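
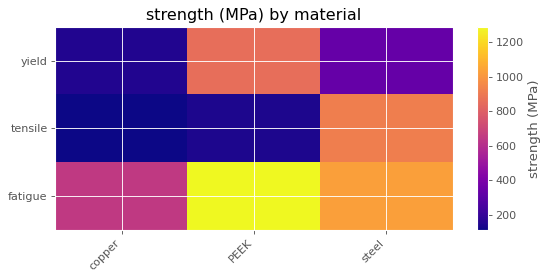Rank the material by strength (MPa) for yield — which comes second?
steel

Top 3 for yield: PEEK ≈ 900, steel ≈ 300, copper ≈ 200.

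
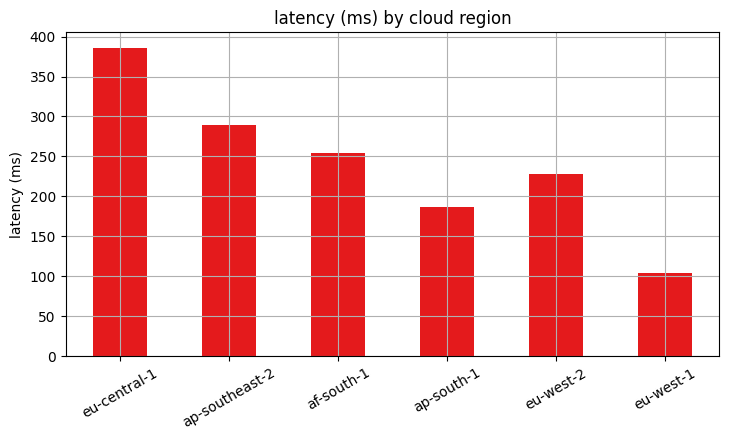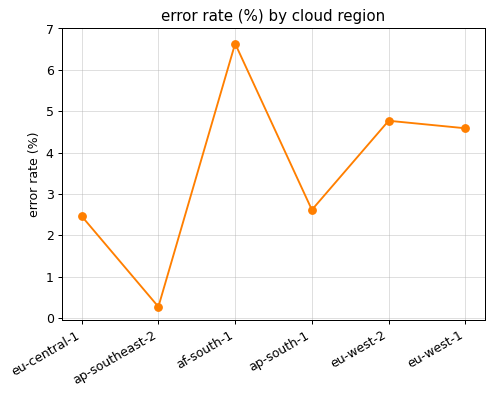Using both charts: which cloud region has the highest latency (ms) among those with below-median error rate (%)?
Chart 2 median error rate (%) ≈ 4; below-median cloud regions: eu-central-1, ap-southeast-2, ap-south-1. Among those, eu-central-1 has the highest latency (ms) (≈ 400).

eu-central-1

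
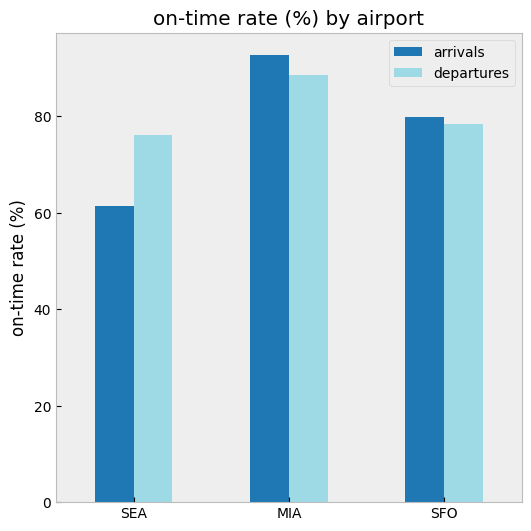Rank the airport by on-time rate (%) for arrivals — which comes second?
SFO

Top 3 for arrivals: MIA ≈ 90, SFO ≈ 80, SEA ≈ 60.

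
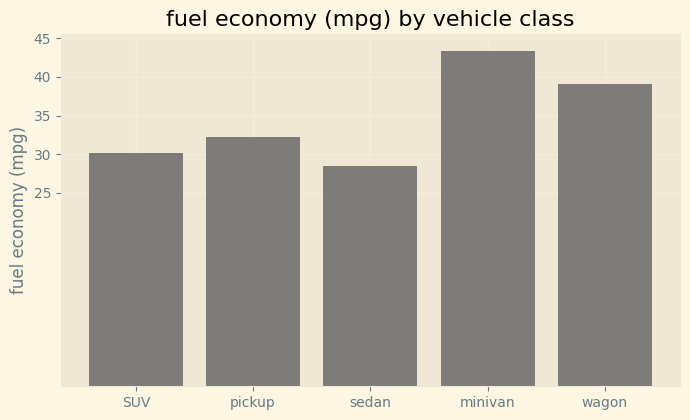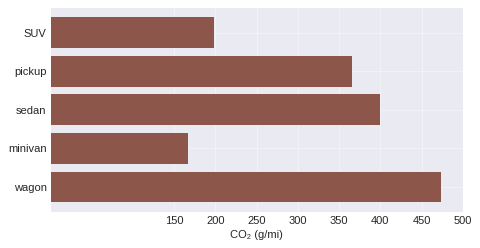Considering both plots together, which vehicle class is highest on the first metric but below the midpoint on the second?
Chart 2 median CO₂ (g/mi) ≈ 350; below-median vehicle classes: SUV, minivan. Among those, minivan has the highest fuel economy (mpg) (≈ 45).

minivan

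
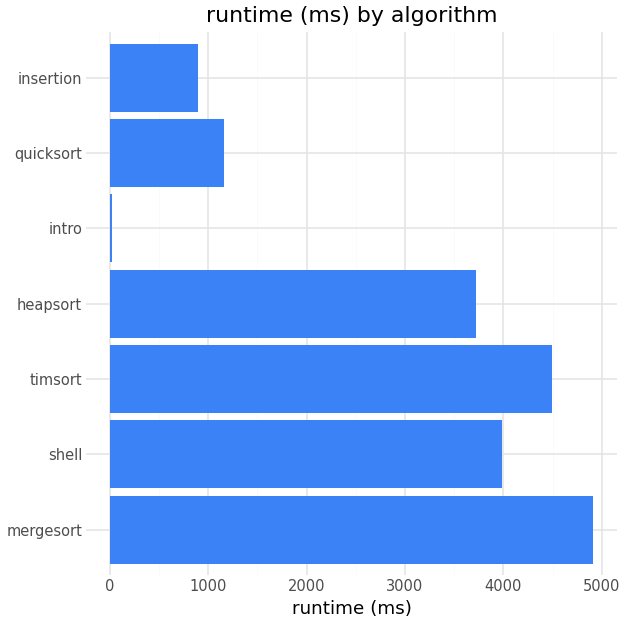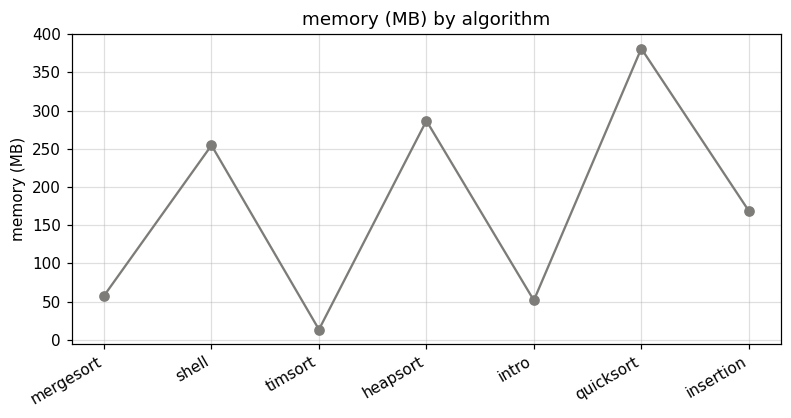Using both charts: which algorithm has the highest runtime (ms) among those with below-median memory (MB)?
Chart 2 median memory (MB) ≈ 150; below-median algorithms: mergesort, timsort, intro. Among those, mergesort has the highest runtime (ms) (≈ 5000).

mergesort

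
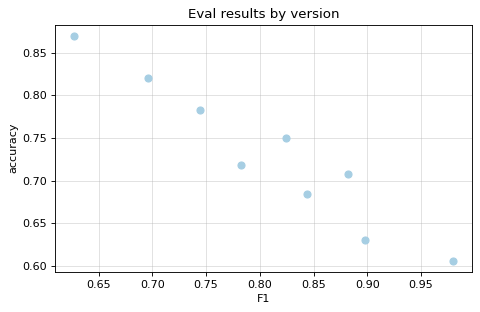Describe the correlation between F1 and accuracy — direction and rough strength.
negative, strong

Points are negatively correlated; strong (|r| ≈ 1.0).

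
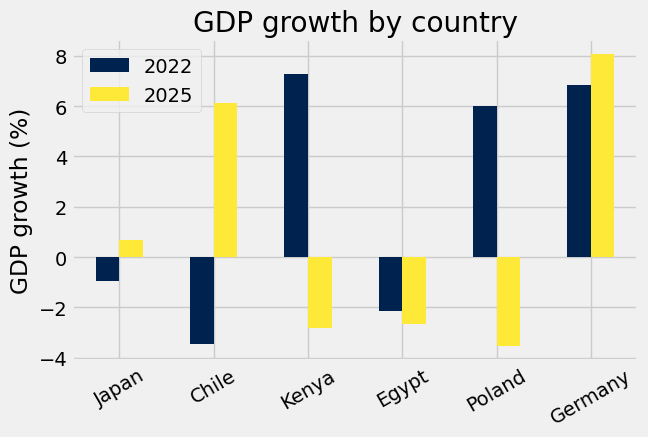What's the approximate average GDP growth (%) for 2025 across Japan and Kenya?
≈ -1

(1 + -3) / 2 ≈ -1.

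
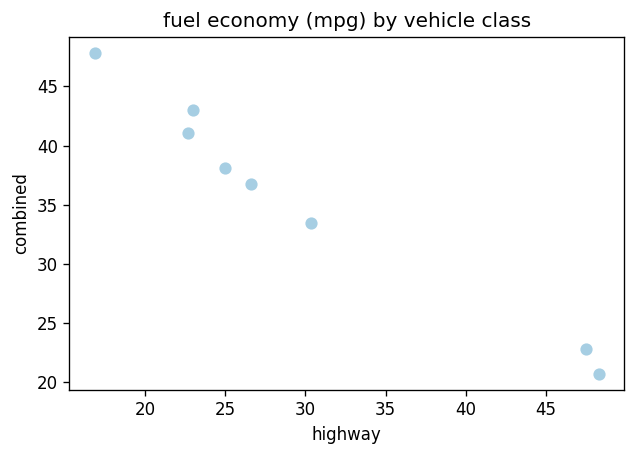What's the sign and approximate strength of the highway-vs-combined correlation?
negative, strong

Points are negatively correlated; strong (|r| ≈ 1.0).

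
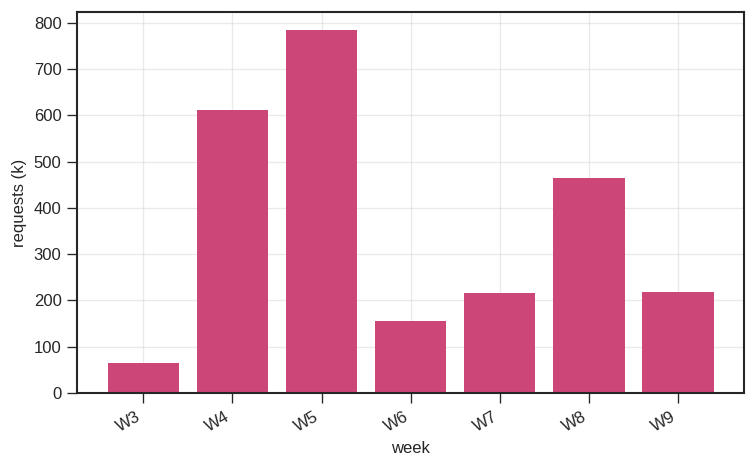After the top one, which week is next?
Top 3: W5 ≈ 800, W4 ≈ 600, W8 ≈ 500.

W4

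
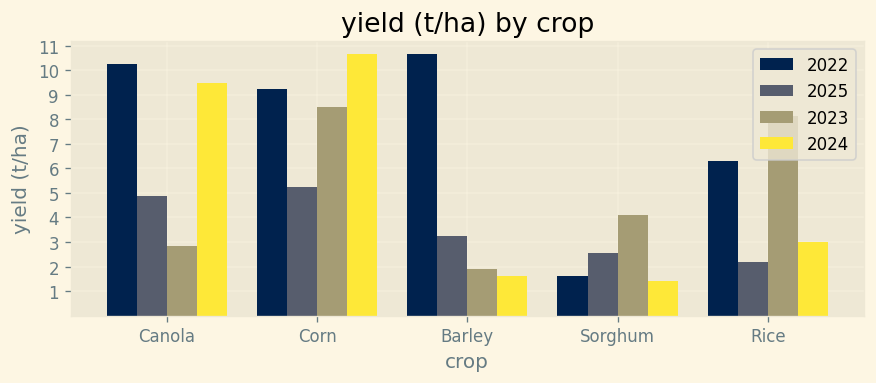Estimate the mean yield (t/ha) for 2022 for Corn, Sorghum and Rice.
≈ 6

(9 + 2 + 6) / 3 ≈ 6.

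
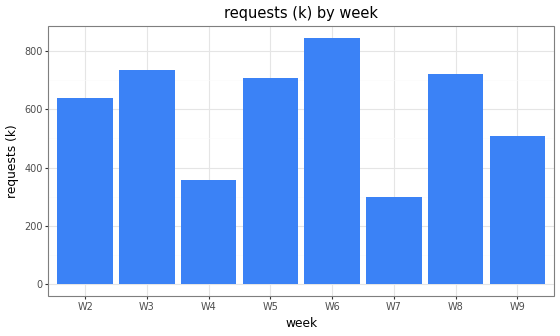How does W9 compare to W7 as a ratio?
W9 ≈ 500, W7 ≈ 300; 500/300 ≈ 1.67.

≈ 1.67×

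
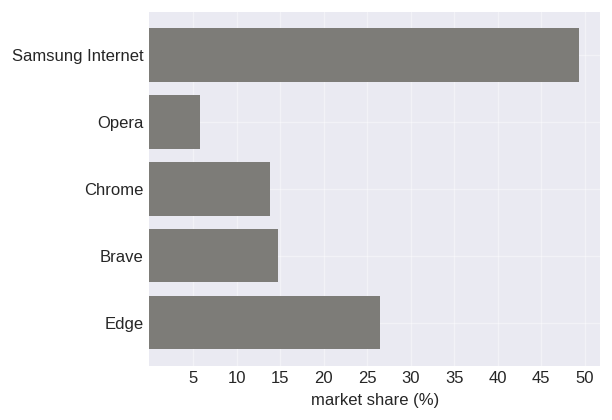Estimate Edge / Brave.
≈ 1.67×

Edge ≈ 25, Brave ≈ 15; 25/15 ≈ 1.67.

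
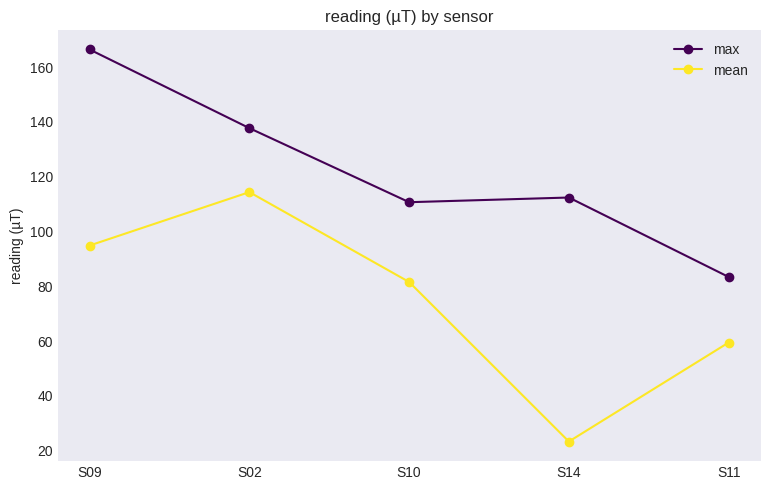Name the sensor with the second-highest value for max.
S02

Top 3 for max: S09 ≈ 160, S02 ≈ 140, S14 ≈ 120.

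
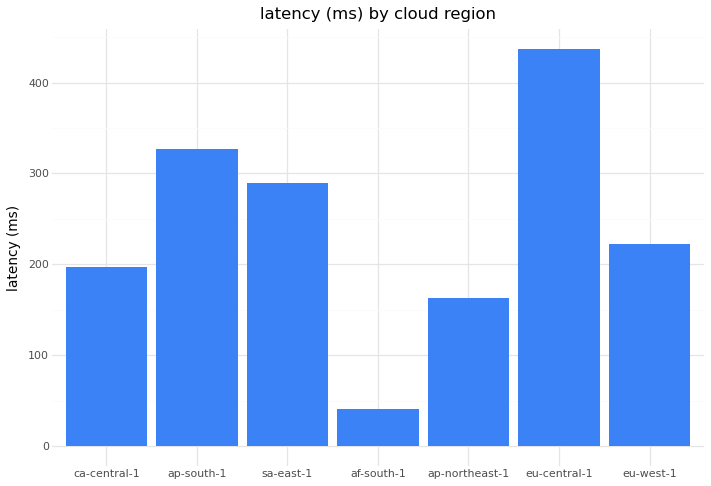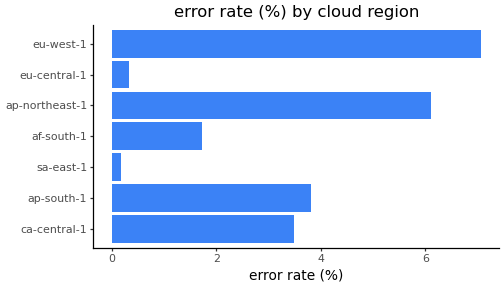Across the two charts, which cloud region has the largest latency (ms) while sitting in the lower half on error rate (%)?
eu-central-1

Chart 2 median error rate (%) ≈ 3; below-median cloud regions: sa-east-1, af-south-1, eu-central-1. Among those, eu-central-1 has the highest latency (ms) (≈ 450).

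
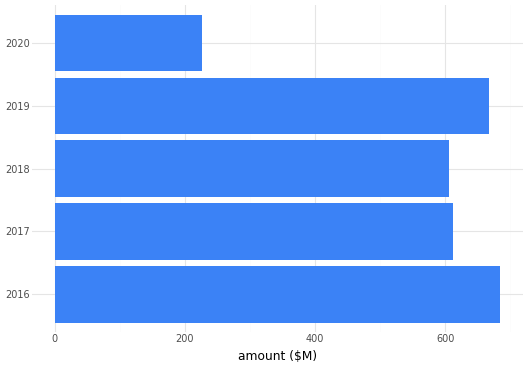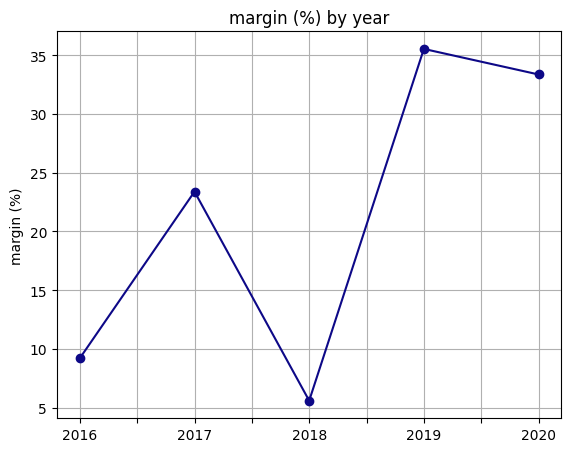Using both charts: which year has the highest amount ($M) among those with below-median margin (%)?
2016

Chart 2 median margin (%) ≈ 25; below-median years: 2016, 2018. Among those, 2016 has the highest amount ($M) (≈ 700).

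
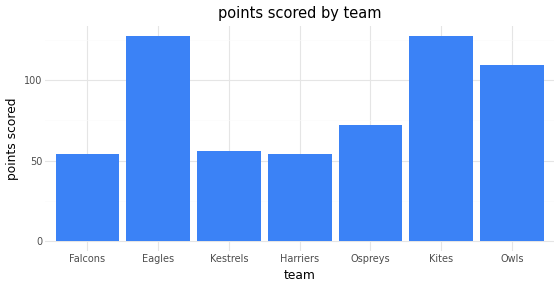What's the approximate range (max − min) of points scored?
Max Eagles ≈ 120, min Falcons ≈ 60; range ≈ 60.

≈ 60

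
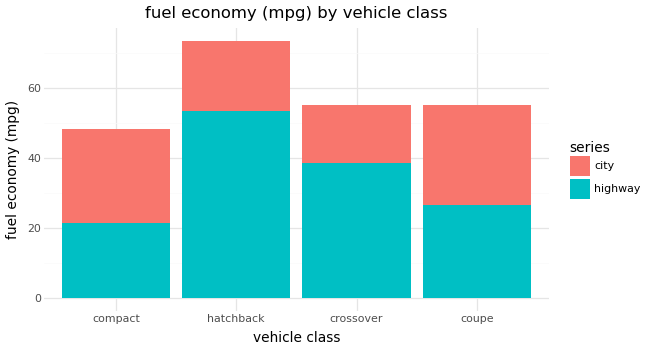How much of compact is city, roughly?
≈ 30

city top ≈ 50, bottom ≈ 20; segment ≈ 30.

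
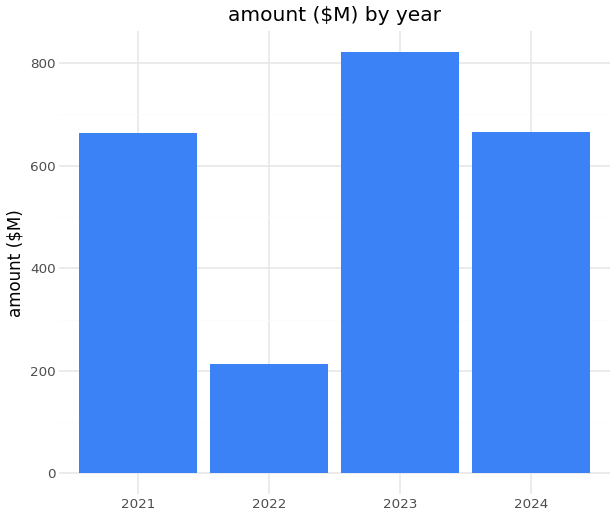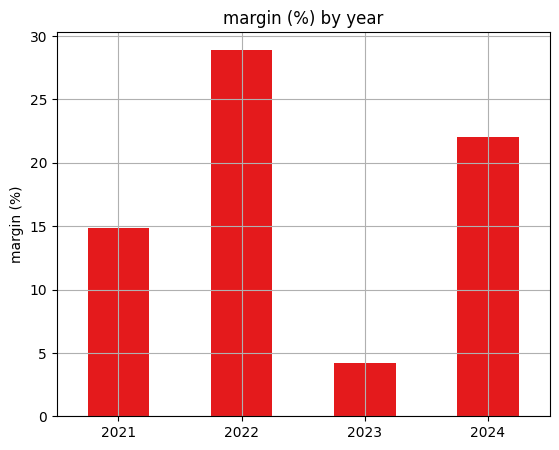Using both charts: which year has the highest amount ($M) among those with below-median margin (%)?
2023

Chart 2 median margin (%) ≈ 20; below-median years: 2021, 2023. Among those, 2023 has the highest amount ($M) (≈ 800).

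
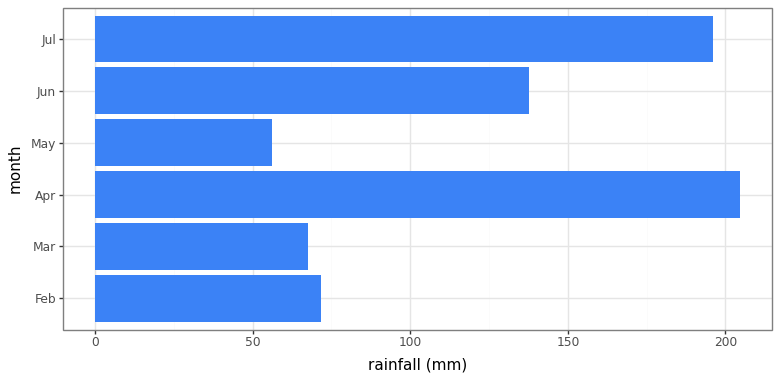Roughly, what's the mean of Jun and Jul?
≈ 170

(140 + 200) / 2 ≈ 170.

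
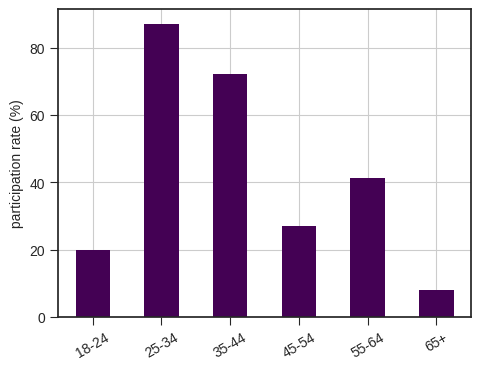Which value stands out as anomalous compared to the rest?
25-34

25-34 ≈ 90; the rest sit between ≈ 10 and ≈ 70.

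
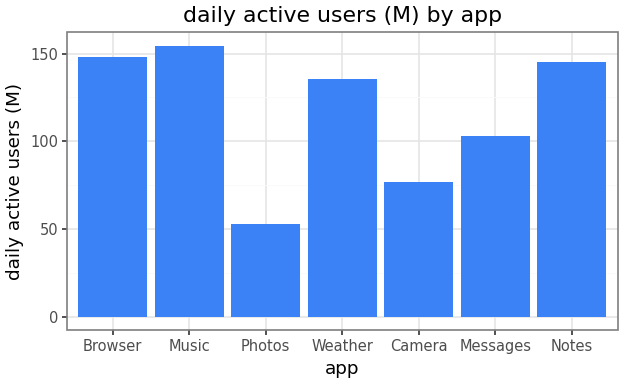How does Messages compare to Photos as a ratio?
≈ 1.67×

Messages ≈ 100, Photos ≈ 60; 100/60 ≈ 1.67.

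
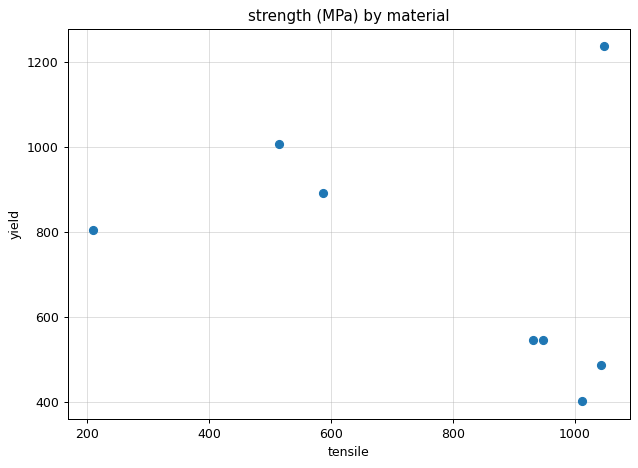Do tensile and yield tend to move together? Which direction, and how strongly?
negative, weak

Points are negatively correlated; weak (|r| ≈ 0.3).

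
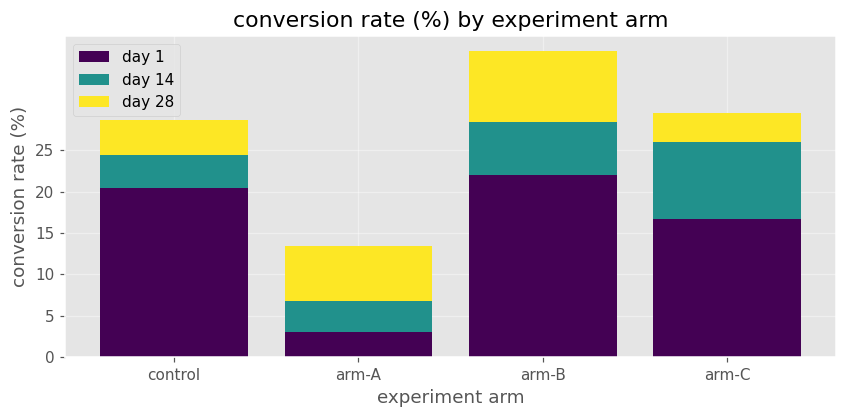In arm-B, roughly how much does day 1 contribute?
day 1 top ≈ 20, bottom ≈ 0; segment ≈ 20.

≈ 20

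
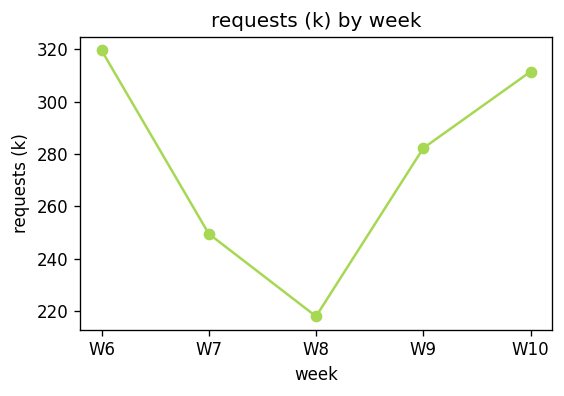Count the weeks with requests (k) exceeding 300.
Above 300: W6, W10.

2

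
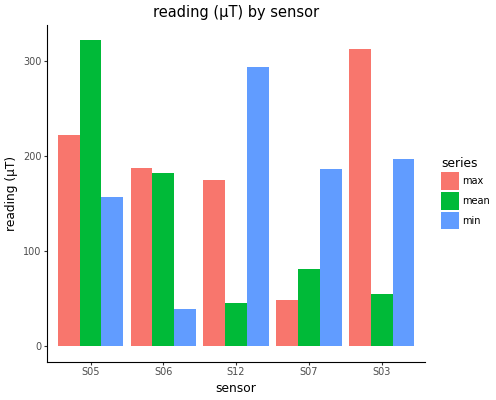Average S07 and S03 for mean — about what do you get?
≈ 75

(100 + 50) / 2 ≈ 75.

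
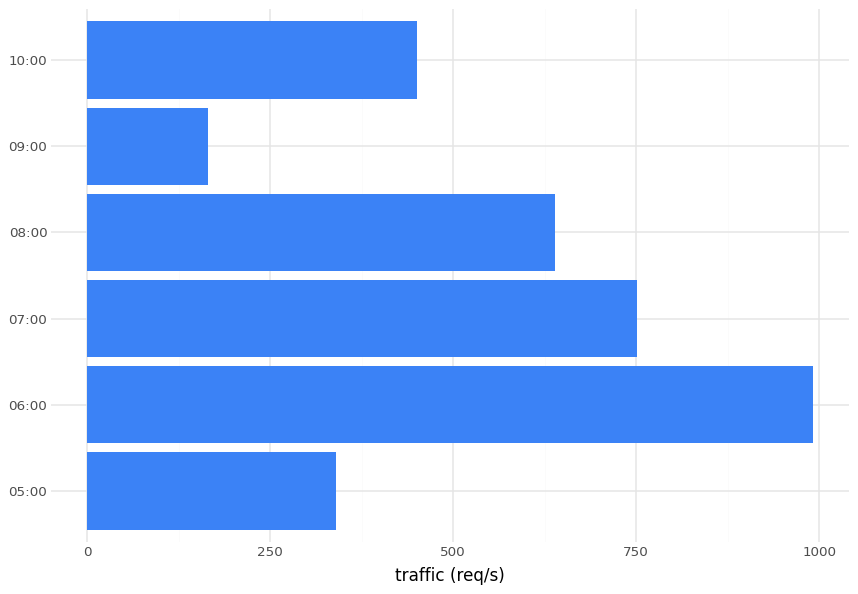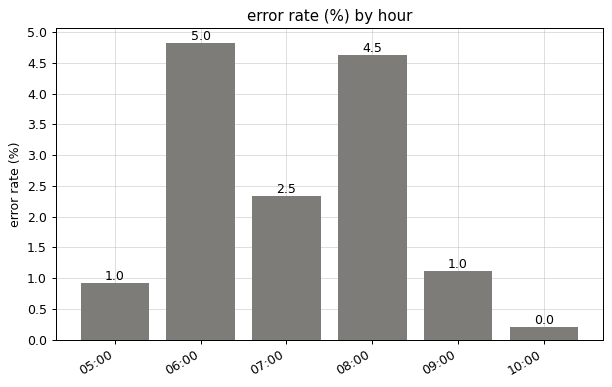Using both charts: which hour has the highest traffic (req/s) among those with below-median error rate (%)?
Chart 2 median error rate (%) ≈ 1.5; below-median hours: 05:00, 09:00, 10:00. Among those, 10:00 has the highest traffic (req/s) (≈ 500).

10:00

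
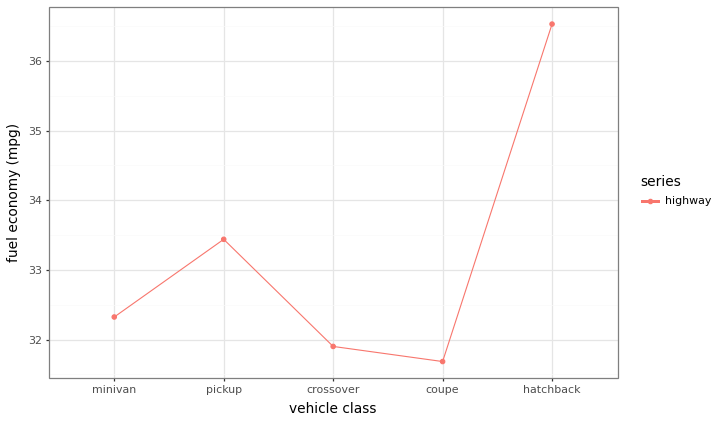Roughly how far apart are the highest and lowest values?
≈ 5.0

Max hatchback ≈ 36.5, min coupe ≈ 31.5; range ≈ 5.0.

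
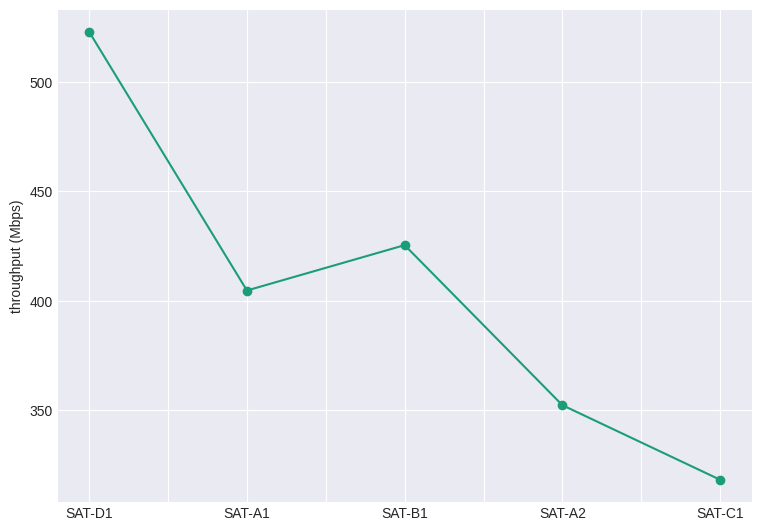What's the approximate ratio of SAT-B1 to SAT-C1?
SAT-B1 ≈ 420, SAT-C1 ≈ 320; 420/320 ≈ 1.31.

≈ 1.31×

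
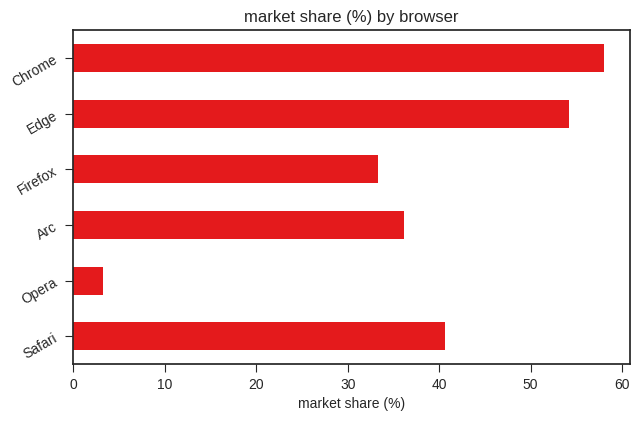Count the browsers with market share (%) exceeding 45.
2

Above 45: Edge, Chrome.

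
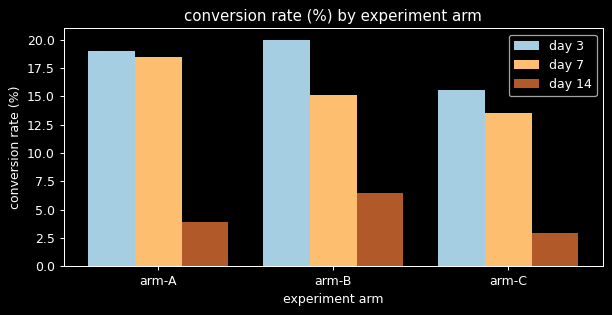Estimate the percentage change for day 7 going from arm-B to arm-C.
arm-B ≈ 16, arm-C ≈ 14; (14 − 16) / 16 ≈ -12.5%.

≈ -12.5%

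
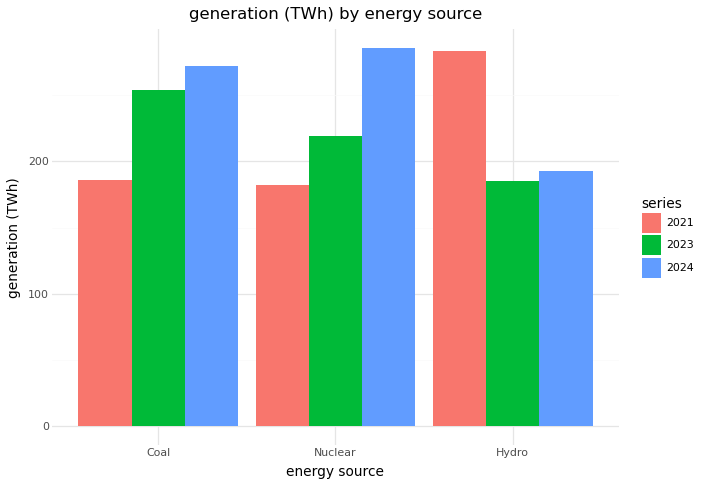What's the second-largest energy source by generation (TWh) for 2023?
Nuclear

Top 3 for 2023: Coal ≈ 250, Nuclear ≈ 225, Hydro ≈ 175.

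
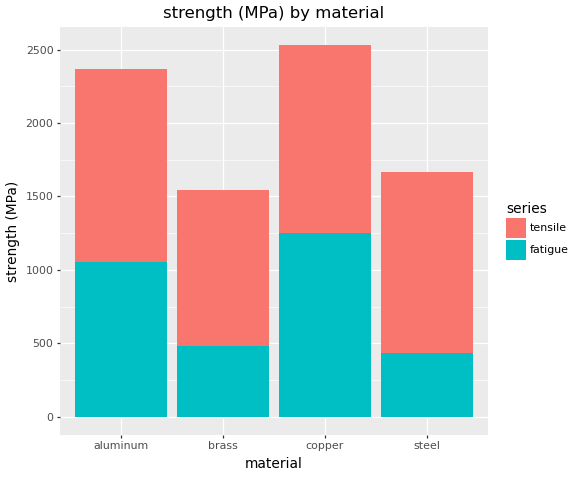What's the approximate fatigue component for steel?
fatigue top ≈ 500, bottom ≈ 0; segment ≈ 500.

≈ 500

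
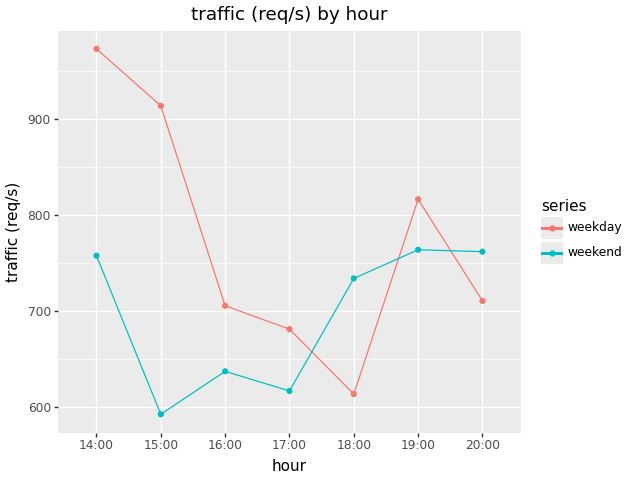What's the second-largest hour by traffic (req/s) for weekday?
Top 3 for weekday: 14:00 ≈ 950, 15:00 ≈ 900, 19:00 ≈ 800.

15:00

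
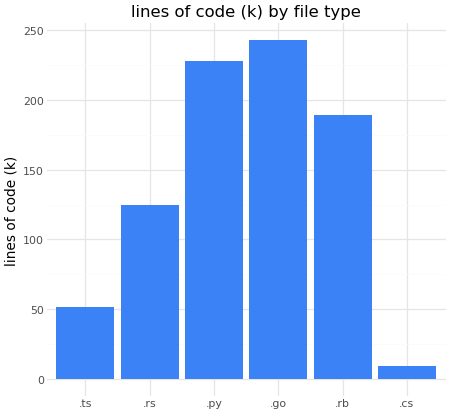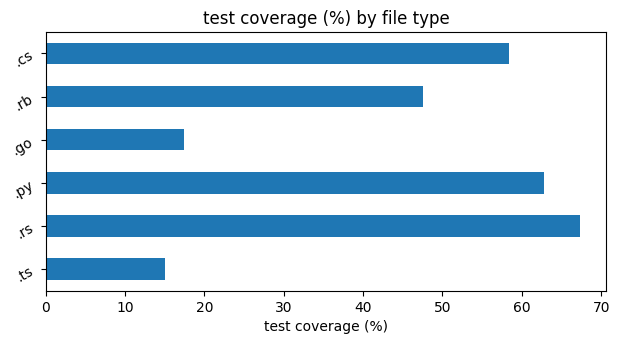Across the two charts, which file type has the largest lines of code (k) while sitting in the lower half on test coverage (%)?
Chart 2 median test coverage (%) ≈ 50; below-median file types: .ts, .go, .rb. Among those, .go has the highest lines of code (k) (≈ 250).

.go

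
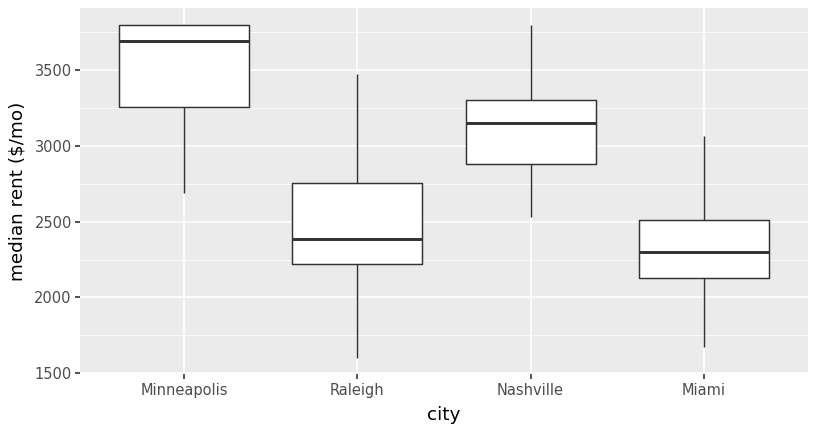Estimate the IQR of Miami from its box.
≈ 400

Q3 ≈ 2600, Q1 ≈ 2200; IQR ≈ 400.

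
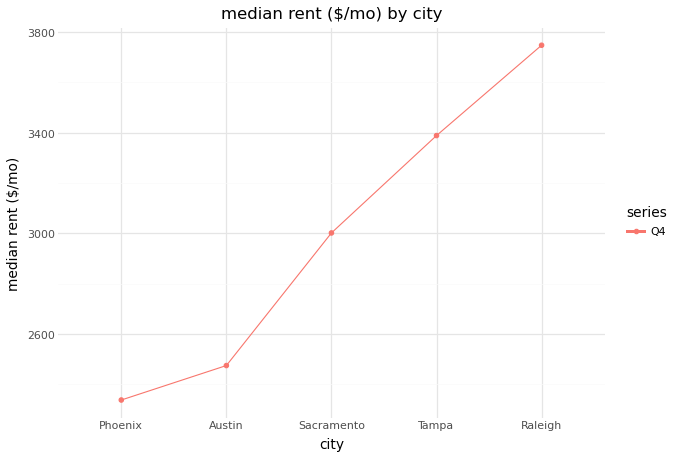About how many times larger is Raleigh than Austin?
Raleigh ≈ 3800, Austin ≈ 2400; 3800/2400 ≈ 1.58.

≈ 1.58×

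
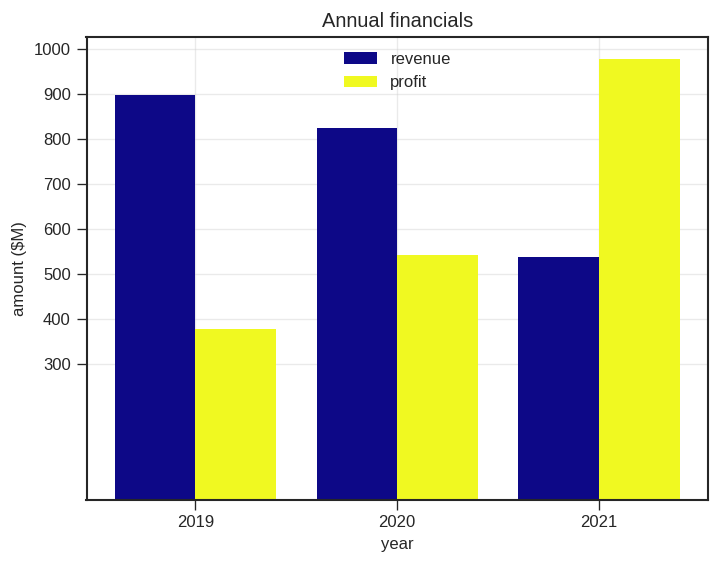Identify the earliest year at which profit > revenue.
2020: profit ≈ 500 vs revenue ≈ 800 (not yet); 2021: profit ≈ 1000 vs revenue ≈ 500 (first crossover).

2021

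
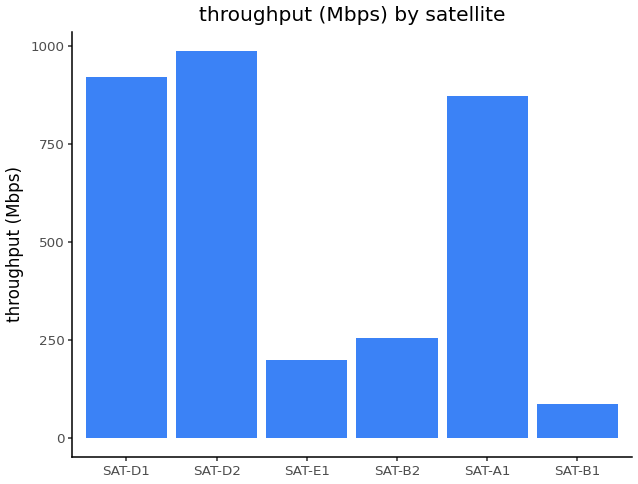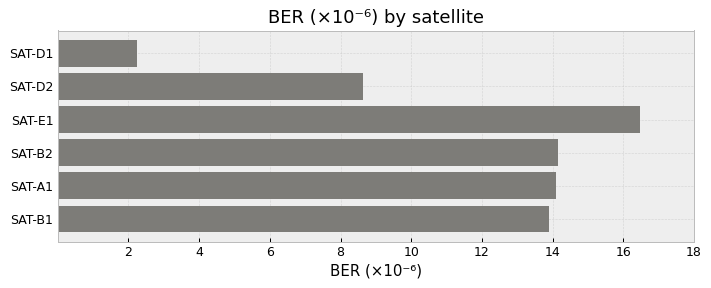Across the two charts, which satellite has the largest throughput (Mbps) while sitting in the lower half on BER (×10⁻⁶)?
Chart 2 median BER (×10⁻⁶) ≈ 14; below-median satellites: SAT-D1, SAT-D2, SAT-B1. Among those, SAT-D2 has the highest throughput (Mbps) (≈ 1000).

SAT-D2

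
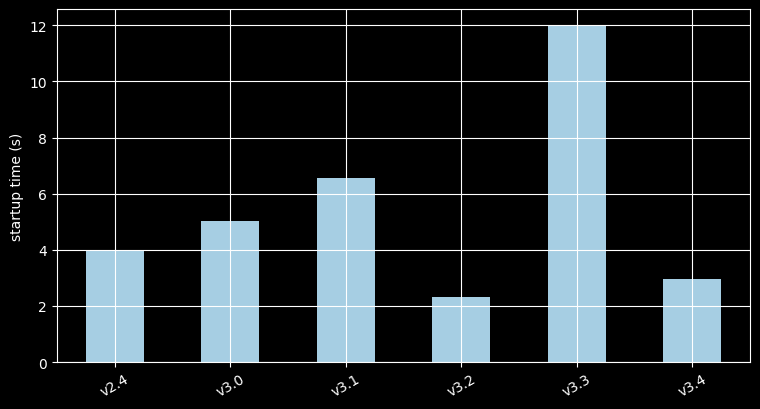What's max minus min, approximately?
Max v3.3 ≈ 12, min v3.2 ≈ 2; range ≈ 10.

≈ 10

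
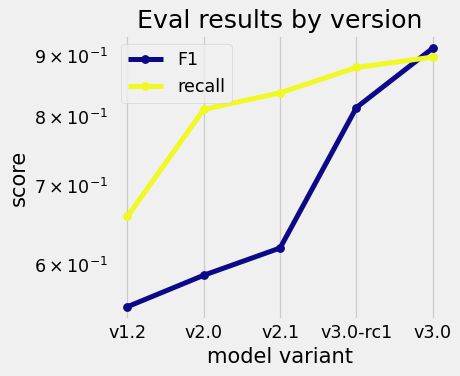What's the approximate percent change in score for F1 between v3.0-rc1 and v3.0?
≈ +12.5%

v3.0-rc1 ≈ 0.80, v3.0 ≈ 0.90; (0.90 − 0.80) / 0.80 ≈ +12.5%.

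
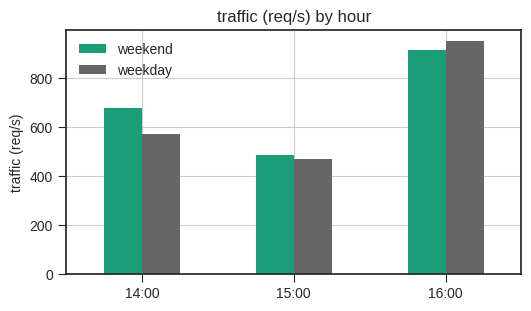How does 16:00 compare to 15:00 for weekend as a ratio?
16:00 ≈ 900, 15:00 ≈ 500; 900/500 ≈ 1.8.

≈ 1.8×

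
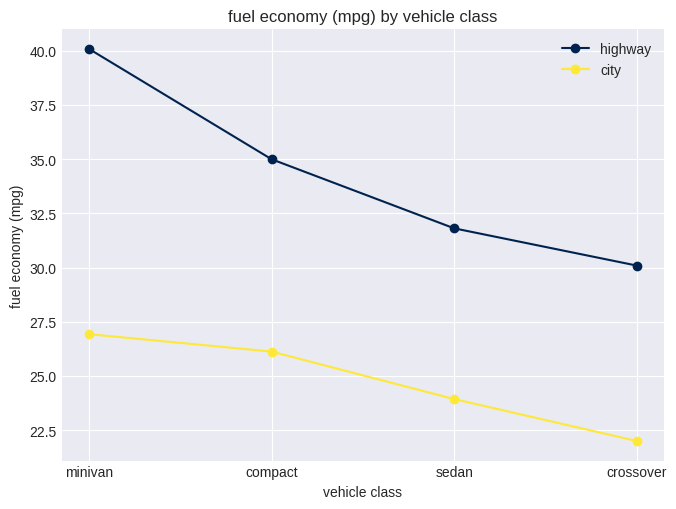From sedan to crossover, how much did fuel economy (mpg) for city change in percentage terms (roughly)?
≈ -8.3%

sedan ≈ 24, crossover ≈ 22; (22 − 24) / 24 ≈ -8.3%.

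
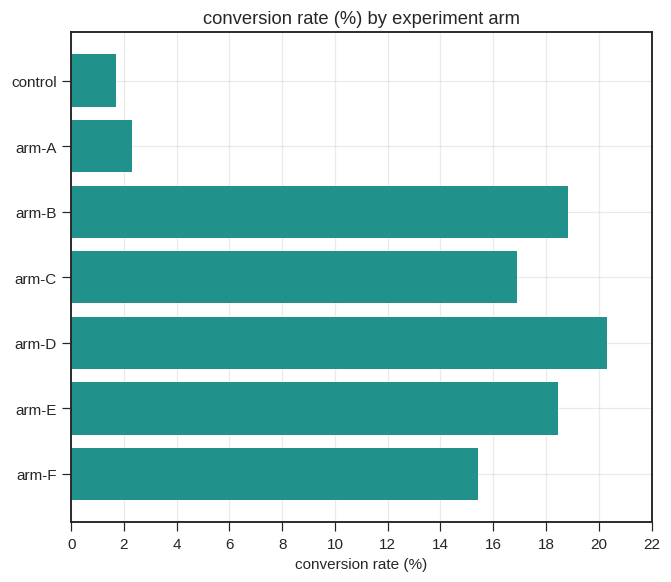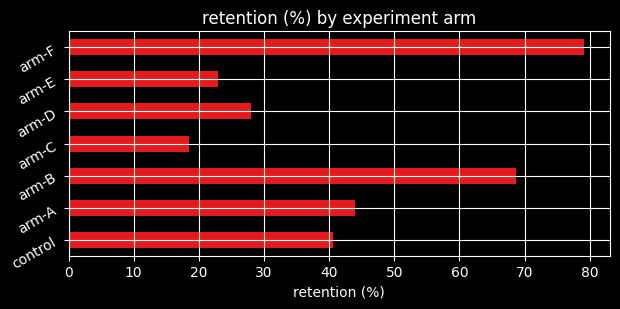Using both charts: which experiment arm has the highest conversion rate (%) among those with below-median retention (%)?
arm-D

Chart 2 median retention (%) ≈ 40; below-median experiment arms: arm-C, arm-D, arm-E. Among those, arm-D has the highest conversion rate (%) (≈ 20).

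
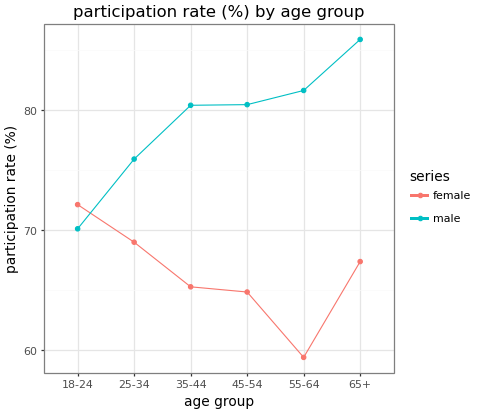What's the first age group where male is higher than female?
18-24: male ≈ 70 vs female ≈ 70 (not yet); 25-34: male ≈ 75 vs female ≈ 70 (first crossover).

25-34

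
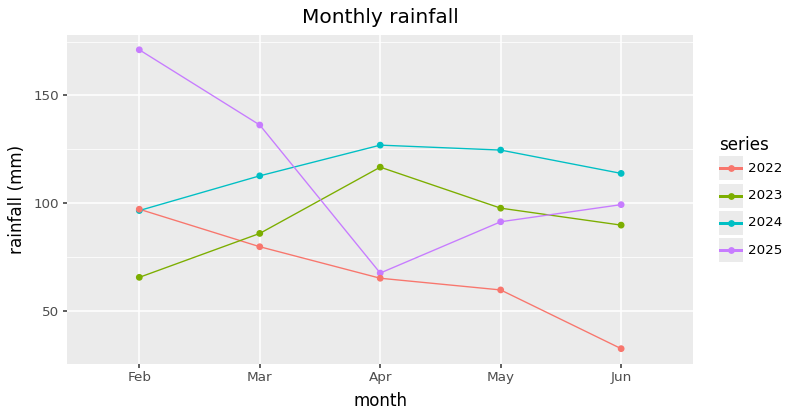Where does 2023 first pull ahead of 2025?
Apr

Mar: 2023 ≈ 80 vs 2025 ≈ 140 (not yet); Apr: 2023 ≈ 120 vs 2025 ≈ 60 (first crossover).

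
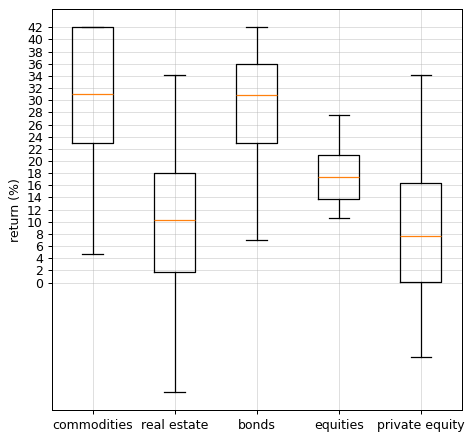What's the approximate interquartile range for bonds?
≈ 14

Q3 ≈ 36, Q1 ≈ 22; IQR ≈ 14.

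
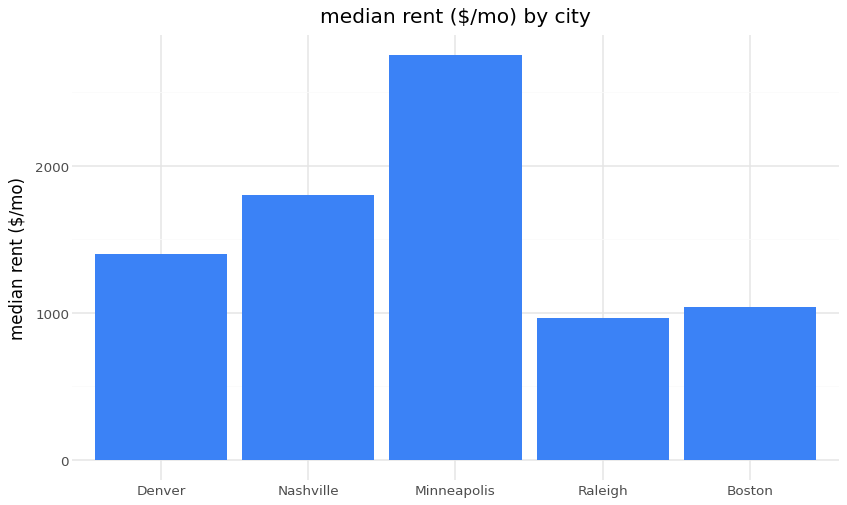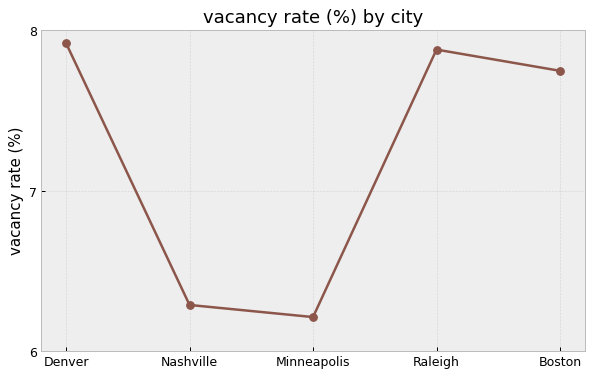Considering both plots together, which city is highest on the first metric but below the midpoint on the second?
Chart 2 median vacancy rate (%) ≈ 8; below-median cities: Nashville, Minneapolis. Among those, Minneapolis has the highest median rent ($/mo) (≈ 3000).

Minneapolis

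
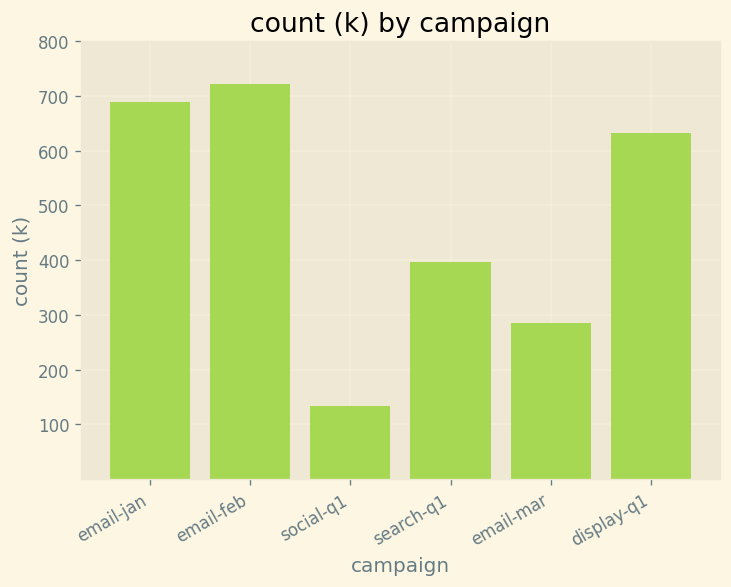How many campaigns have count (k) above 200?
Above 200: email-jan, email-feb, search-q1, email-mar, display-q1.

5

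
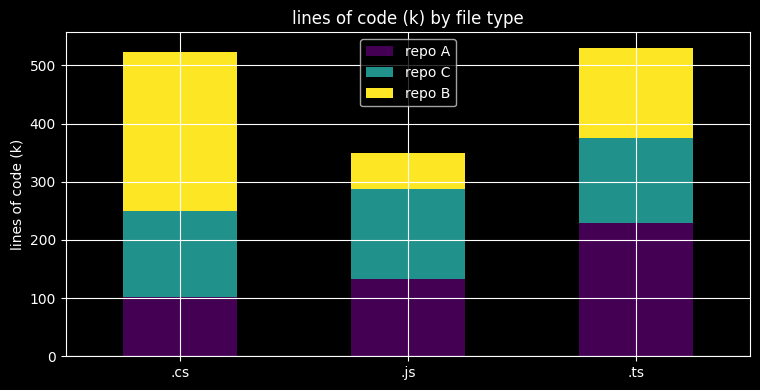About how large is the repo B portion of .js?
repo B top ≈ 350, bottom ≈ 300; segment ≈ 50.

≈ 50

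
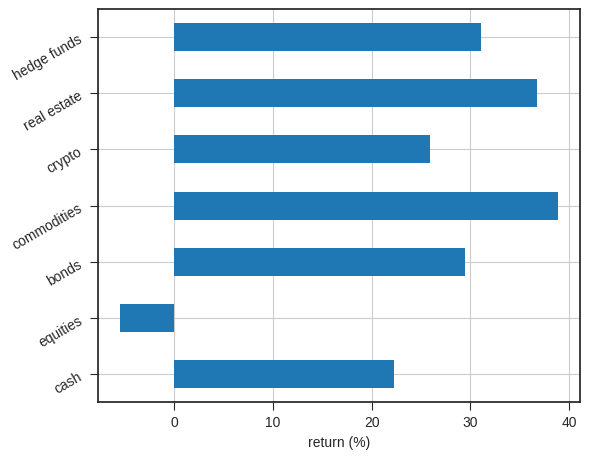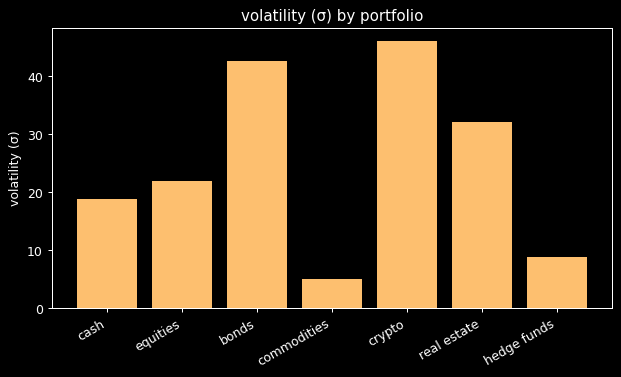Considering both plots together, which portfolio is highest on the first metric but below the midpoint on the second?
commodities

Chart 2 median volatility (σ) ≈ 20; below-median portfolios: cash, commodities, hedge funds. Among those, commodities has the highest return (%) (≈ 40).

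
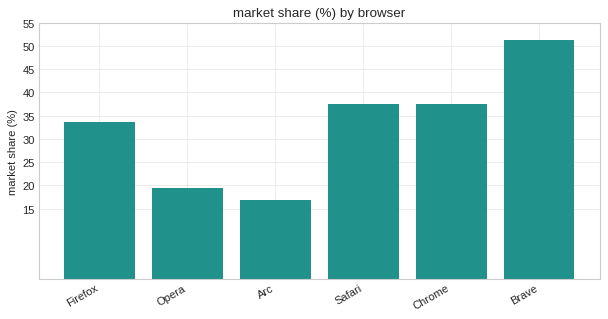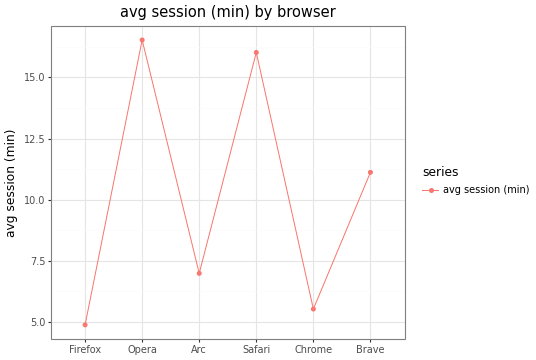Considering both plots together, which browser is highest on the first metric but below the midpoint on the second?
Chrome

Chart 2 median avg session (min) ≈ 10; below-median browsers: Firefox, Arc, Chrome. Among those, Chrome has the highest market share (%) (≈ 40).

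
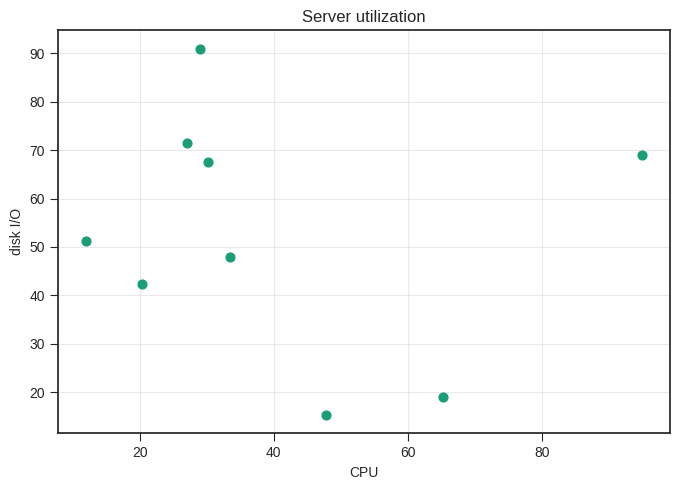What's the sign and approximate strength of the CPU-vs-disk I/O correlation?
Points are roughly uncorrelated; weak (|r| ≈ 0.2).

no clear correlation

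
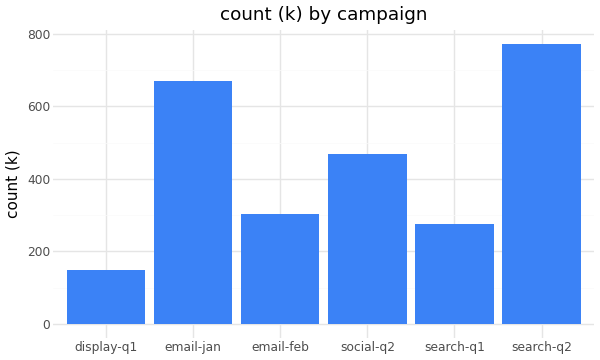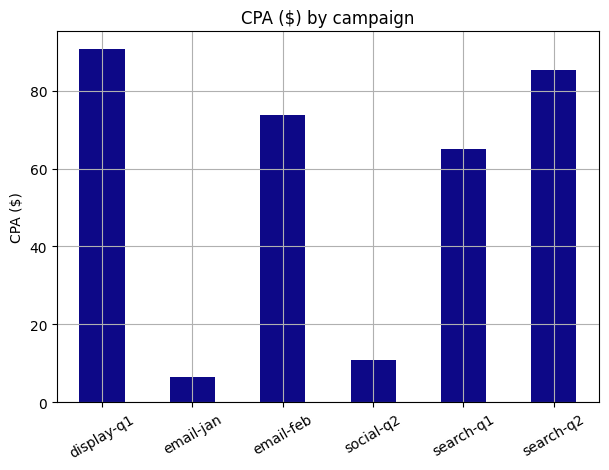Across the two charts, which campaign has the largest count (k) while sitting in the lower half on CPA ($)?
email-jan

Chart 2 median CPA ($) ≈ 70; below-median campaigns: email-jan, social-q2, search-q1. Among those, email-jan has the highest count (k) (≈ 700).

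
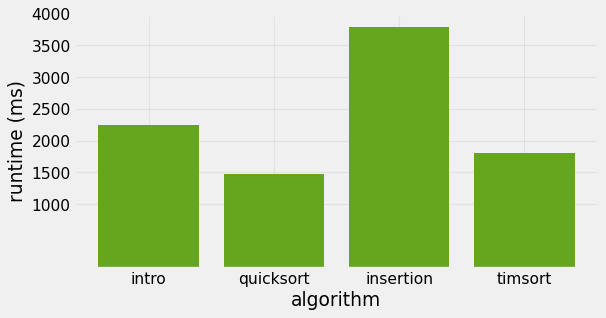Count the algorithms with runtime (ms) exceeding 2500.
1

Above 2500: insertion.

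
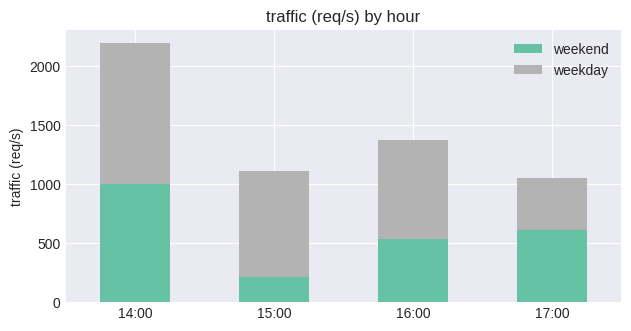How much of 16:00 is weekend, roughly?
weekend top ≈ 600, bottom ≈ 0; segment ≈ 600.

≈ 600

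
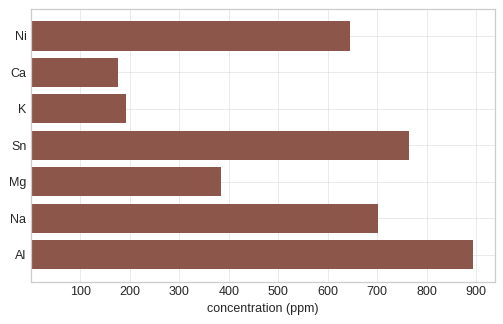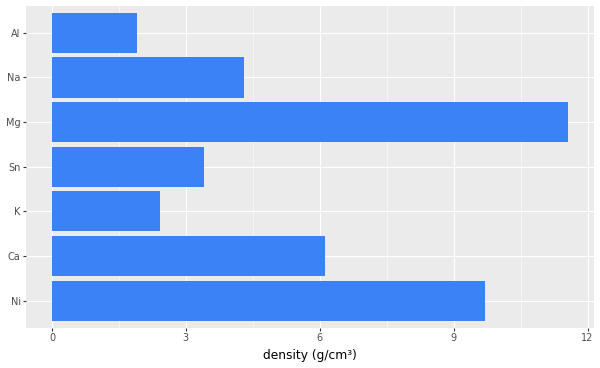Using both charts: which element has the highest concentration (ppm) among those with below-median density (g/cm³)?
Al

Chart 2 median density (g/cm³) ≈ 4; below-median elements: K, Sn, Al. Among those, Al has the highest concentration (ppm) (≈ 900).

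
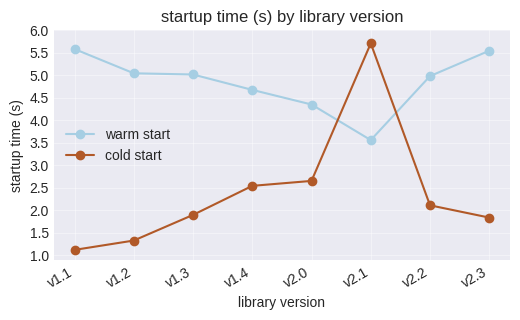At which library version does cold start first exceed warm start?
v2.0: cold start ≈ 2.5 vs warm start ≈ 4.5 (not yet); v2.1: cold start ≈ 5.5 vs warm start ≈ 3.5 (first crossover).

v2.1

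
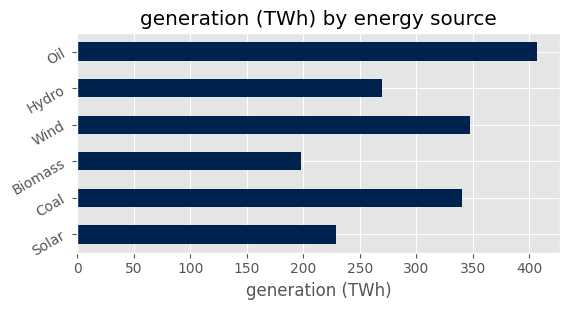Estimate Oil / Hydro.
Oil ≈ 400, Hydro ≈ 250; 400/250 ≈ 1.6.

≈ 1.6×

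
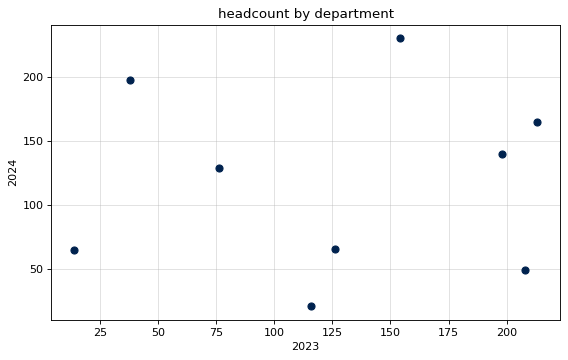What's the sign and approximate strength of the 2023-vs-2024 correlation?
Points are roughly uncorrelated; weak (|r| ≈ 0.1).

no clear correlation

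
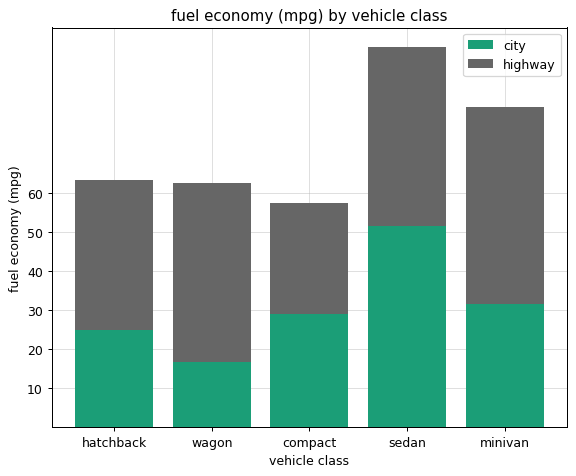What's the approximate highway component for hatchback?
highway top ≈ 60, bottom ≈ 20; segment ≈ 40.

≈ 40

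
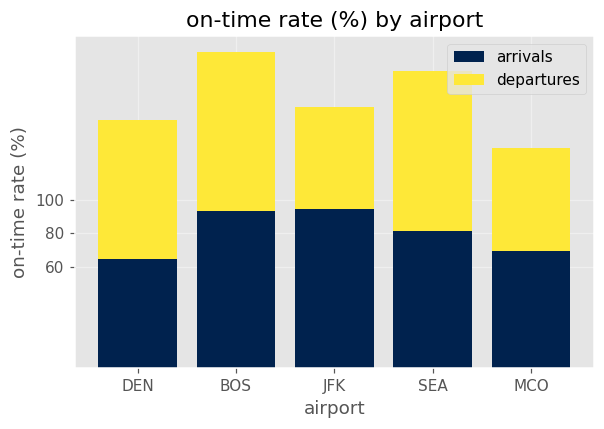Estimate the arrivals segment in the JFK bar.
arrivals top ≈ 100, bottom ≈ 0; segment ≈ 100.

≈ 100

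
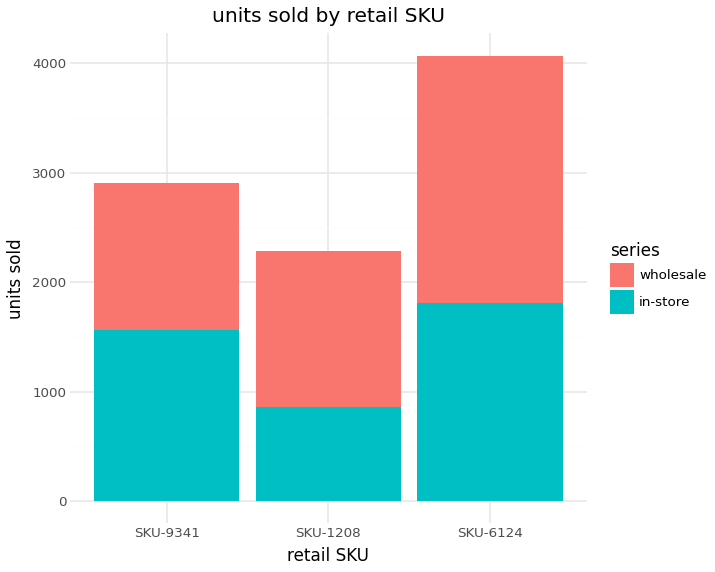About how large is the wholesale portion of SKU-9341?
wholesale top ≈ 3000, bottom ≈ 1500; segment ≈ 1500.

≈ 1500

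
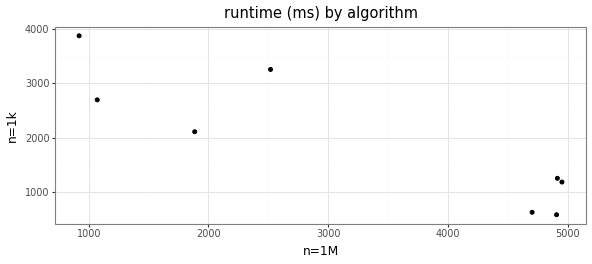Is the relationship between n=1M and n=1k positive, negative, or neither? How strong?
negative, strong

Points are negatively correlated; strong (|r| ≈ 0.9).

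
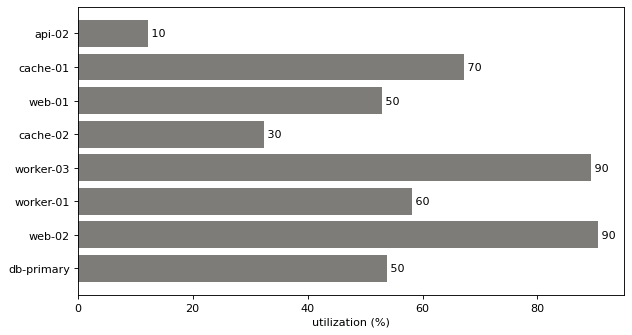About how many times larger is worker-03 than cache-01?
≈ 1.29×

worker-03 ≈ 90, cache-01 ≈ 70; 90/70 ≈ 1.29.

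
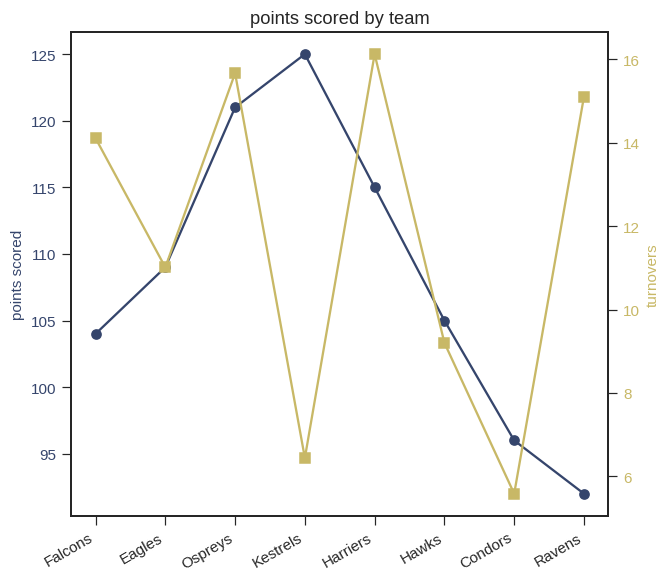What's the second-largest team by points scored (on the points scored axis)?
Ospreys

Top 3 (on the points scored axis): Kestrels ≈ 125, Ospreys ≈ 120, Harriers ≈ 115.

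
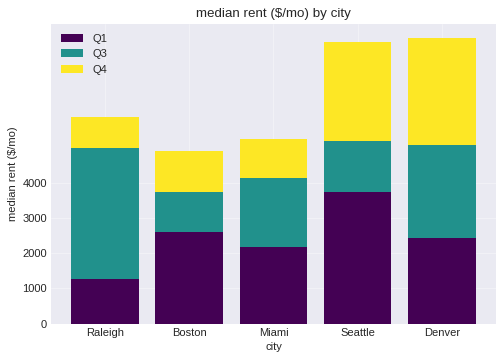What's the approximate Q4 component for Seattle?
≈ 3000

Q4 top ≈ 8000, bottom ≈ 5000; segment ≈ 3000.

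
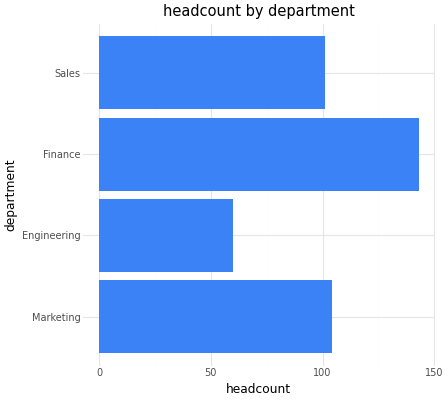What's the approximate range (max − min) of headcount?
≈ 80

Max Finance ≈ 140, min Engineering ≈ 60; range ≈ 80.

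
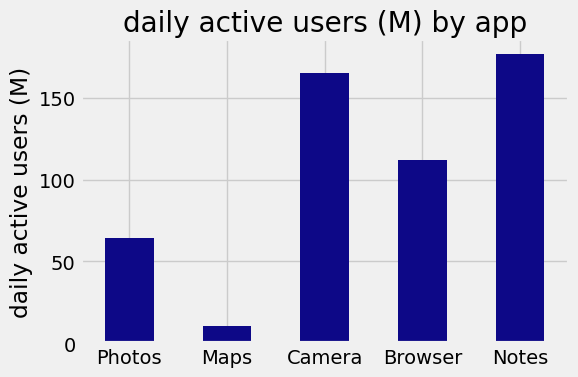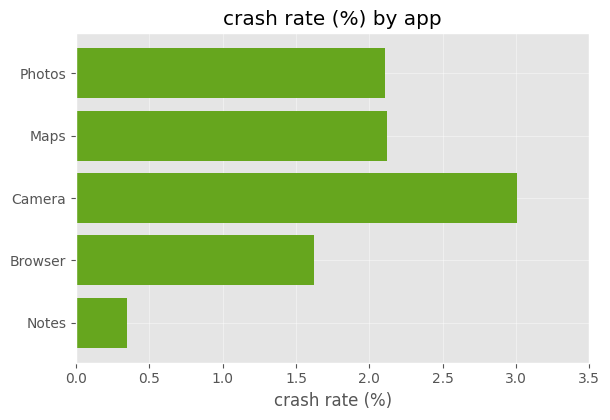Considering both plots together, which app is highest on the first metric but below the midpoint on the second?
Chart 2 median crash rate (%) ≈ 2; below-median apps: Browser, Notes. Among those, Notes has the highest daily active users (M) (≈ 180).

Notes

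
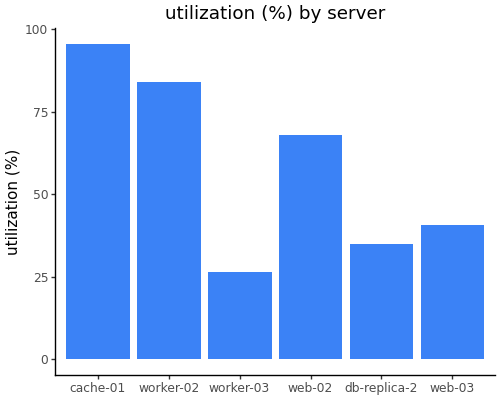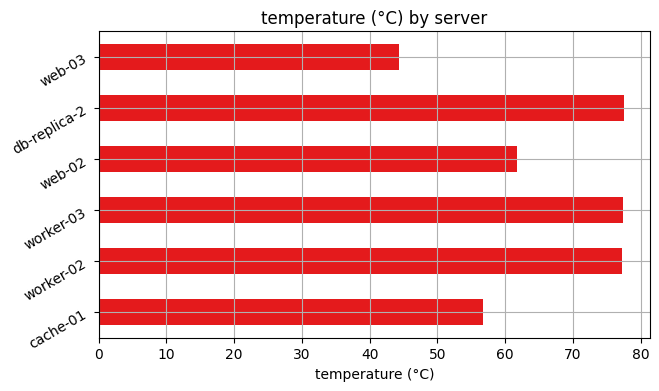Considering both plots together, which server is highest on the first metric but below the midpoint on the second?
cache-01

Chart 2 median temperature (°C) ≈ 70; below-median servers: cache-01, web-02, web-03. Among those, cache-01 has the highest utilization (%) (≈ 100).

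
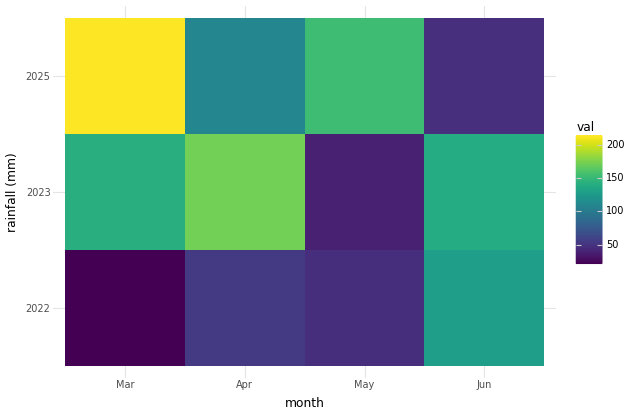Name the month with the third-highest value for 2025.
Top 4 for 2025: Mar ≈ 220, May ≈ 160, Apr ≈ 120, Jun ≈ 40.

Apr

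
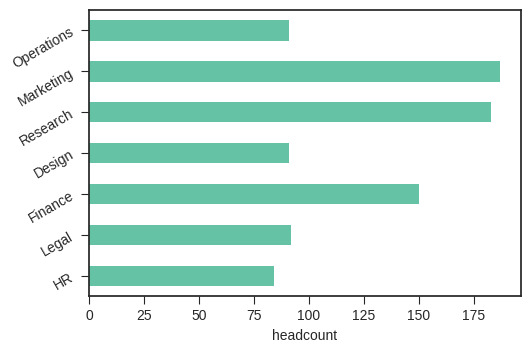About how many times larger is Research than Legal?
Research ≈ 180, Legal ≈ 100; 180/100 ≈ 1.8.

≈ 1.8×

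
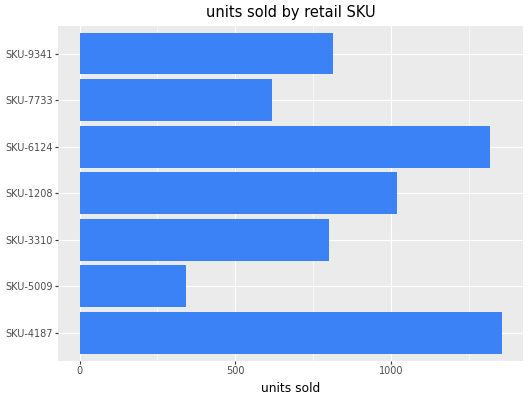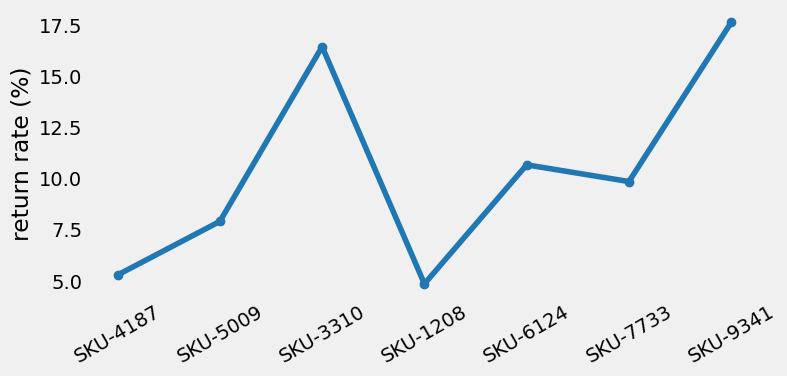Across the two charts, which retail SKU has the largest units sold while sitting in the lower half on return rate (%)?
SKU-4187

Chart 2 median return rate (%) ≈ 10; below-median retail SKUs: SKU-4187, SKU-5009, SKU-1208. Among those, SKU-4187 has the highest units sold (≈ 1400).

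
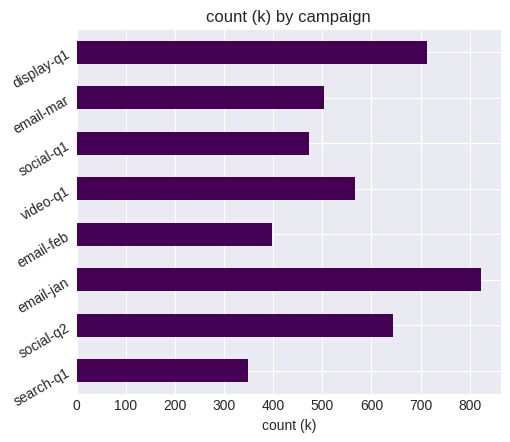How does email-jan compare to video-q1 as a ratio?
email-jan ≈ 800, video-q1 ≈ 600; 800/600 ≈ 1.33.

≈ 1.33×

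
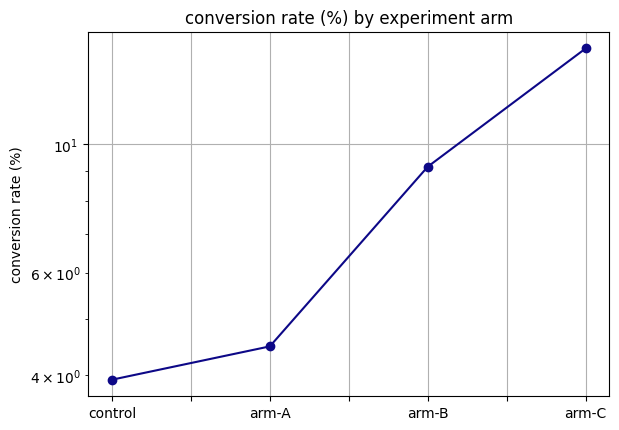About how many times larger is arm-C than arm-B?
arm-C ≈ 15, arm-B ≈ 9; 15/9 ≈ 1.67.

≈ 1.67×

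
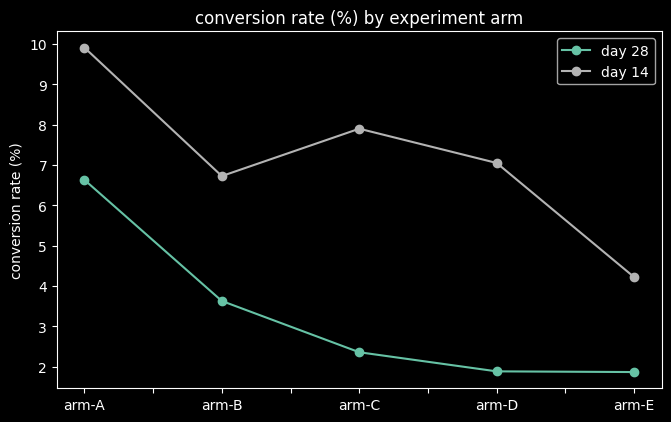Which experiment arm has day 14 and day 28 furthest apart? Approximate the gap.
arm-C: day 14 ≈ 8, day 28 ≈ 2 → gap ≈ 6. Next-largest (arm-D) is only ≈ 5.

arm-C, ≈ 6 %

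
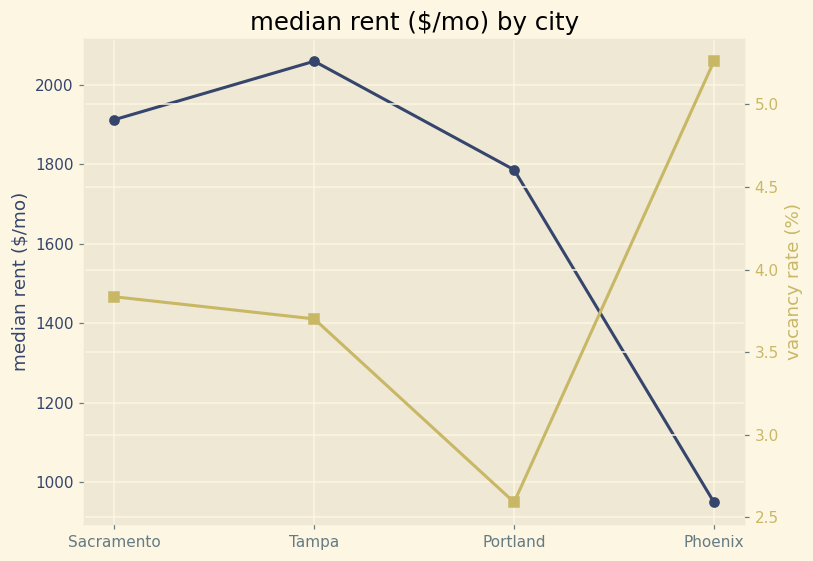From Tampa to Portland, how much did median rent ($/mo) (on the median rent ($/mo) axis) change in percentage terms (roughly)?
Tampa ≈ 2100, Portland ≈ 1800; (1800 − 2100) / 2100 ≈ -14.3%.

≈ -14.3%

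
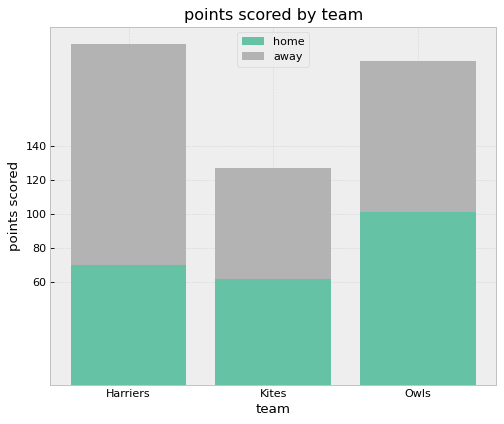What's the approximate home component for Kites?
≈ 60

home top ≈ 60, bottom ≈ 0; segment ≈ 60.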